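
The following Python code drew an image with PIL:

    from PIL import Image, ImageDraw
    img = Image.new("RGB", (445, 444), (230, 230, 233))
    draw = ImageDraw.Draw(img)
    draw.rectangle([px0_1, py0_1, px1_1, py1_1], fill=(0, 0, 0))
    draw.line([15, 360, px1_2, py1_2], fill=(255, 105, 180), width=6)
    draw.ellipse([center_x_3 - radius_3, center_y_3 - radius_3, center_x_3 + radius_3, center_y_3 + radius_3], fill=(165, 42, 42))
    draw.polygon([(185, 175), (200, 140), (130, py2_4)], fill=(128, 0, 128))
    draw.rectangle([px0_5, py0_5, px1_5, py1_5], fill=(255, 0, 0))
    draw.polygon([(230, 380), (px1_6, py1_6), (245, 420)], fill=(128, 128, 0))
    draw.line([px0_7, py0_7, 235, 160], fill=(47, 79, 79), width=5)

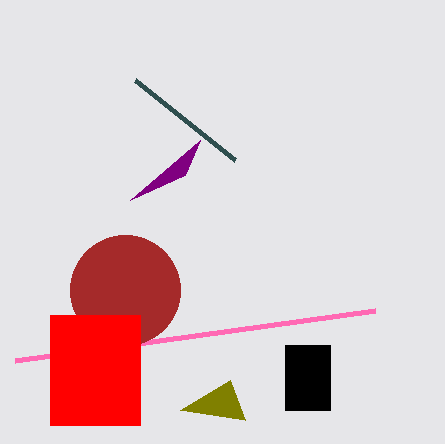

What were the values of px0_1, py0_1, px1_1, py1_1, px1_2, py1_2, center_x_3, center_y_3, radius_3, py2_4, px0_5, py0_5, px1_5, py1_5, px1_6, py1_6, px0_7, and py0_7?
px0_1 = 285; py0_1 = 345; px1_1 = 330; py1_1 = 410; px1_2 = 375; py1_2 = 310; center_x_3 = 125; center_y_3 = 290; radius_3 = 55; py2_4 = 200; px0_5 = 50; py0_5 = 315; px1_5 = 140; py1_5 = 425; px1_6 = 180; py1_6 = 410; px0_7 = 135; py0_7 = 80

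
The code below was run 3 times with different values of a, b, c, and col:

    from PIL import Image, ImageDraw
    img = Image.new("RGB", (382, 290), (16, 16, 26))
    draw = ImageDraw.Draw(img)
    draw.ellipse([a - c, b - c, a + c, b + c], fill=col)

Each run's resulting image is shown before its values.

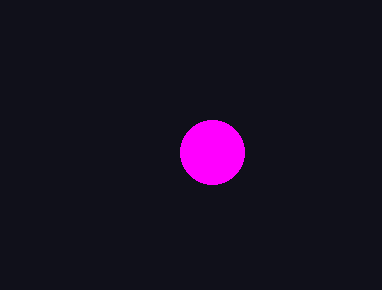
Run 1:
a = 212
b = 152
c = 32
col = 'magenta'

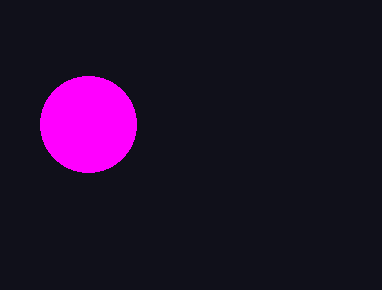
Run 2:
a = 88
b = 124
c = 48
col = 'magenta'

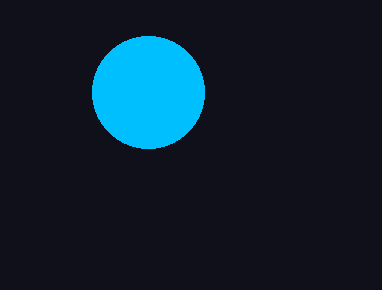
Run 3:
a = 148
b = 92
c = 56
col = 'deepskyblue'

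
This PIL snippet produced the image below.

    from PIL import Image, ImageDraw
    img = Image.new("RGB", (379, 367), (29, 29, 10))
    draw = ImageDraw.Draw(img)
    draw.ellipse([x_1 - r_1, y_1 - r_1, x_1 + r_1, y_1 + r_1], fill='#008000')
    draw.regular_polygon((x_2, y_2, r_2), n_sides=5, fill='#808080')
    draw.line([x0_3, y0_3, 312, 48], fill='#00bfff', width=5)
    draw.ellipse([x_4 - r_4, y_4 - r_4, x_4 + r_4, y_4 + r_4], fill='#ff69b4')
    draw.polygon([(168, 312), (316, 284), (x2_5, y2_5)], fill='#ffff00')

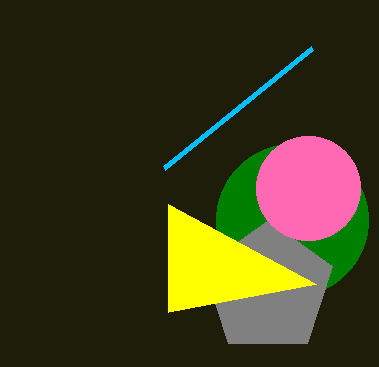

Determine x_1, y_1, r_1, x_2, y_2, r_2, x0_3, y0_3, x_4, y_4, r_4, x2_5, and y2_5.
x_1 = 292; y_1 = 220; r_1 = 76; x_2 = 268; y_2 = 288; r_2 = 68; x0_3 = 164; y0_3 = 168; x_4 = 308; y_4 = 188; r_4 = 52; x2_5 = 168; y2_5 = 204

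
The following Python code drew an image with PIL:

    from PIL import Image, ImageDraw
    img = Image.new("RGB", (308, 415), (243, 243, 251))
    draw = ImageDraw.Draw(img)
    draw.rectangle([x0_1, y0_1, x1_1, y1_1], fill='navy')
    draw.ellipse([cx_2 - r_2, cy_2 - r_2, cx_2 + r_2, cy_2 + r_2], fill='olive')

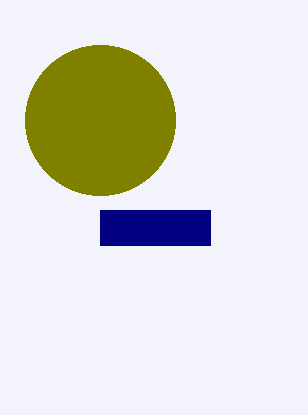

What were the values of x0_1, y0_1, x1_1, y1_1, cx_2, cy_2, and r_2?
x0_1 = 100
y0_1 = 210
x1_1 = 210
y1_1 = 245
cx_2 = 100
cy_2 = 120
r_2 = 75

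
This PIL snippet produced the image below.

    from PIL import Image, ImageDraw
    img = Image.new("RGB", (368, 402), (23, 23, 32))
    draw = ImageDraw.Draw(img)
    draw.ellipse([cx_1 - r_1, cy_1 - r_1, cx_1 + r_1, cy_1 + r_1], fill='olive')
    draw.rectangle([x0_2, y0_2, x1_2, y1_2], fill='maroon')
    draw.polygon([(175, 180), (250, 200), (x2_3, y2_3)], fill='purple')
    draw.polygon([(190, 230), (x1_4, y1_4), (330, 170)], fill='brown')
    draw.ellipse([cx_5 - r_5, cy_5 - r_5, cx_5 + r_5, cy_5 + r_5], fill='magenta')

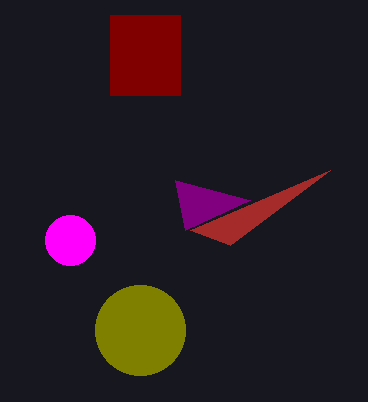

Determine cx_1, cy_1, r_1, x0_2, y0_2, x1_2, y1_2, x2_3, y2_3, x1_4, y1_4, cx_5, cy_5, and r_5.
cx_1 = 140
cy_1 = 330
r_1 = 45
x0_2 = 110
y0_2 = 15
x1_2 = 180
y1_2 = 95
x2_3 = 185
y2_3 = 230
x1_4 = 230
y1_4 = 245
cx_5 = 70
cy_5 = 240
r_5 = 25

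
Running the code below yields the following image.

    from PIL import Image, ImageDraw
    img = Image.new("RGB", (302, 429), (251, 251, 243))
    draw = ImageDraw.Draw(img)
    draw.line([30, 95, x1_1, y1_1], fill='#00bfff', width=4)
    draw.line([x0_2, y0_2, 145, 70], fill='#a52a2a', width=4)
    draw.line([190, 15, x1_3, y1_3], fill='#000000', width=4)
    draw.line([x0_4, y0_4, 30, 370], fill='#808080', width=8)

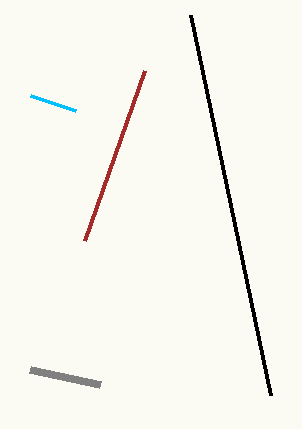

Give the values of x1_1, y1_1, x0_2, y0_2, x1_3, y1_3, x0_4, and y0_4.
x1_1 = 75
y1_1 = 110
x0_2 = 85
y0_2 = 240
x1_3 = 270
y1_3 = 395
x0_4 = 100
y0_4 = 385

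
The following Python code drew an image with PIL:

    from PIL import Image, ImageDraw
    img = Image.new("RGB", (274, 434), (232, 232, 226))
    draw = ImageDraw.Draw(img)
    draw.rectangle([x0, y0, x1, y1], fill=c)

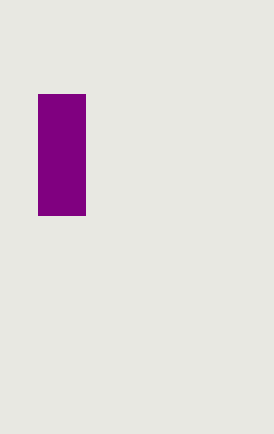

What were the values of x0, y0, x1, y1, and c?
x0 = 38
y0 = 94
x1 = 85
y1 = 215
c = 'purple'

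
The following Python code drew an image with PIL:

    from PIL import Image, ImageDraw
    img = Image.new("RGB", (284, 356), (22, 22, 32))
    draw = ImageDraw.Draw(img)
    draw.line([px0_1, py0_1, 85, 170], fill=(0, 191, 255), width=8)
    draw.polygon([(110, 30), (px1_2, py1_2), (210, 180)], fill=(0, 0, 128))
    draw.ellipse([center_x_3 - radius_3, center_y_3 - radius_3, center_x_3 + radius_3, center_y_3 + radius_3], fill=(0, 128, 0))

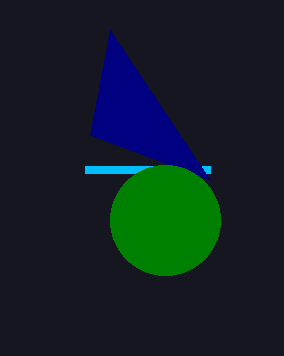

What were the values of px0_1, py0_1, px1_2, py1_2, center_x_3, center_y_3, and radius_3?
px0_1 = 210, py0_1 = 170, px1_2 = 90, py1_2 = 135, center_x_3 = 165, center_y_3 = 220, radius_3 = 55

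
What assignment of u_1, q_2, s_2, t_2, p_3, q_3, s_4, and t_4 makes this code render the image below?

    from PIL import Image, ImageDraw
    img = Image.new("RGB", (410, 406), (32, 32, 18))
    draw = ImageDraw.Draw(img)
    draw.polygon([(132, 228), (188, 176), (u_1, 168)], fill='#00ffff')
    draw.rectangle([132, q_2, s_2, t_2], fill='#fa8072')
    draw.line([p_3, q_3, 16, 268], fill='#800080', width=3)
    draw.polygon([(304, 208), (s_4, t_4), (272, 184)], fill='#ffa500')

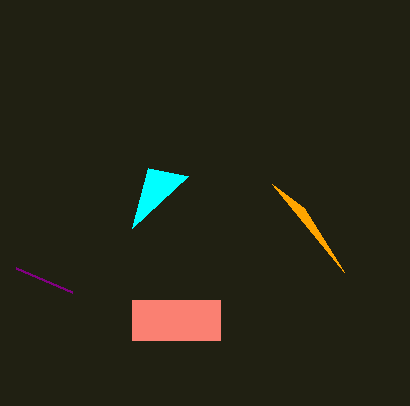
u_1 = 148; q_2 = 300; s_2 = 220; t_2 = 340; p_3 = 72; q_3 = 292; s_4 = 344; t_4 = 272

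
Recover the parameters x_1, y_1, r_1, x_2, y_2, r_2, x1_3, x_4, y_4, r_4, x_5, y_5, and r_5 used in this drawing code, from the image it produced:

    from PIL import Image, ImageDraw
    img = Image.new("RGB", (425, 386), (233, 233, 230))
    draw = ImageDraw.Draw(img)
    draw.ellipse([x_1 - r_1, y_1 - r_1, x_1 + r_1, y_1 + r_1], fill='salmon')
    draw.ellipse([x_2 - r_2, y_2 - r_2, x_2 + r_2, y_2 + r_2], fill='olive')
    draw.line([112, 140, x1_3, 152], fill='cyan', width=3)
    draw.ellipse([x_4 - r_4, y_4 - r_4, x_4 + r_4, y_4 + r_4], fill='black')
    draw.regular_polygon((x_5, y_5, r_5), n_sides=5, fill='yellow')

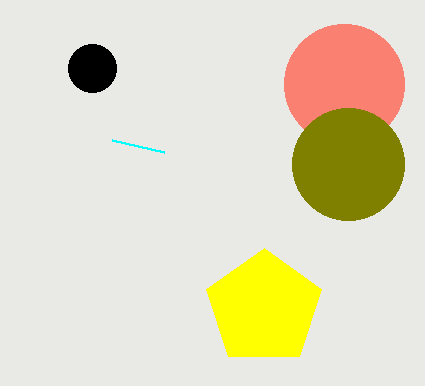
x_1 = 344, y_1 = 84, r_1 = 60, x_2 = 348, y_2 = 164, r_2 = 56, x1_3 = 164, x_4 = 92, y_4 = 68, r_4 = 24, x_5 = 264, y_5 = 308, r_5 = 60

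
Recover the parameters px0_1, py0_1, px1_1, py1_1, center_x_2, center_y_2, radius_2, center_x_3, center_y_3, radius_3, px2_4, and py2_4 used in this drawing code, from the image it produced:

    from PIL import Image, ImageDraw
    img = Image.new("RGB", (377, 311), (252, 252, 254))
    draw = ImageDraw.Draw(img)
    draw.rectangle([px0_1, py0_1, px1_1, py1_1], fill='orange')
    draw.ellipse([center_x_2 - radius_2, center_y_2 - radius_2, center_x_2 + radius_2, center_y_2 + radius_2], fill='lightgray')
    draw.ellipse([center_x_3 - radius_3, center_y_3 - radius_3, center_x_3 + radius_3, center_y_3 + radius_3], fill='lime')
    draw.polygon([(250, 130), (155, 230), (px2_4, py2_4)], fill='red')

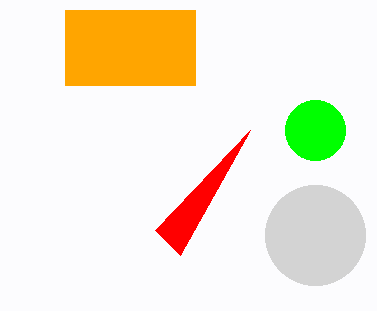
px0_1 = 65; py0_1 = 10; px1_1 = 195; py1_1 = 85; center_x_2 = 315; center_y_2 = 235; radius_2 = 50; center_x_3 = 315; center_y_3 = 130; radius_3 = 30; px2_4 = 180; py2_4 = 255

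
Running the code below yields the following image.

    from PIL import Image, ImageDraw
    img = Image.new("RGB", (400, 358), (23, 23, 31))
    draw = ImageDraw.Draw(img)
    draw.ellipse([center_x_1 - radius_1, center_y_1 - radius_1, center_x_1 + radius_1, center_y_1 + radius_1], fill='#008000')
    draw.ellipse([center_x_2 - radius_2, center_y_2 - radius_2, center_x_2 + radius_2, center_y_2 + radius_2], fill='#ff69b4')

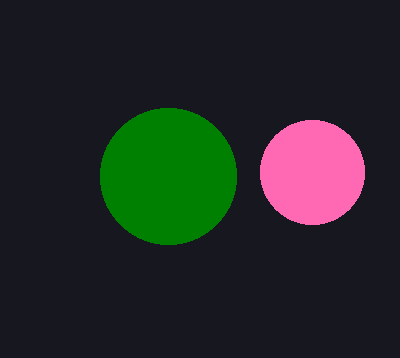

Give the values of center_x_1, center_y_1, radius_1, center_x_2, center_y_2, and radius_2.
center_x_1 = 168
center_y_1 = 176
radius_1 = 68
center_x_2 = 312
center_y_2 = 172
radius_2 = 52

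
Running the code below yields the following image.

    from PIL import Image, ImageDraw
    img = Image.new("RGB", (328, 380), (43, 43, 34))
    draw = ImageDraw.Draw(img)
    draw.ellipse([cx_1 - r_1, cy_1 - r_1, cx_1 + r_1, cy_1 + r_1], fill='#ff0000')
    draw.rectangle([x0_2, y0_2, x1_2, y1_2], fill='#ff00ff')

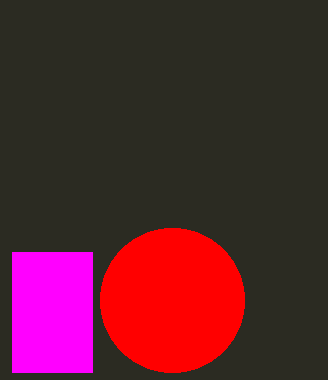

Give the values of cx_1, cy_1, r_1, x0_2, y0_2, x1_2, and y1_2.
cx_1 = 172
cy_1 = 300
r_1 = 72
x0_2 = 12
y0_2 = 252
x1_2 = 92
y1_2 = 372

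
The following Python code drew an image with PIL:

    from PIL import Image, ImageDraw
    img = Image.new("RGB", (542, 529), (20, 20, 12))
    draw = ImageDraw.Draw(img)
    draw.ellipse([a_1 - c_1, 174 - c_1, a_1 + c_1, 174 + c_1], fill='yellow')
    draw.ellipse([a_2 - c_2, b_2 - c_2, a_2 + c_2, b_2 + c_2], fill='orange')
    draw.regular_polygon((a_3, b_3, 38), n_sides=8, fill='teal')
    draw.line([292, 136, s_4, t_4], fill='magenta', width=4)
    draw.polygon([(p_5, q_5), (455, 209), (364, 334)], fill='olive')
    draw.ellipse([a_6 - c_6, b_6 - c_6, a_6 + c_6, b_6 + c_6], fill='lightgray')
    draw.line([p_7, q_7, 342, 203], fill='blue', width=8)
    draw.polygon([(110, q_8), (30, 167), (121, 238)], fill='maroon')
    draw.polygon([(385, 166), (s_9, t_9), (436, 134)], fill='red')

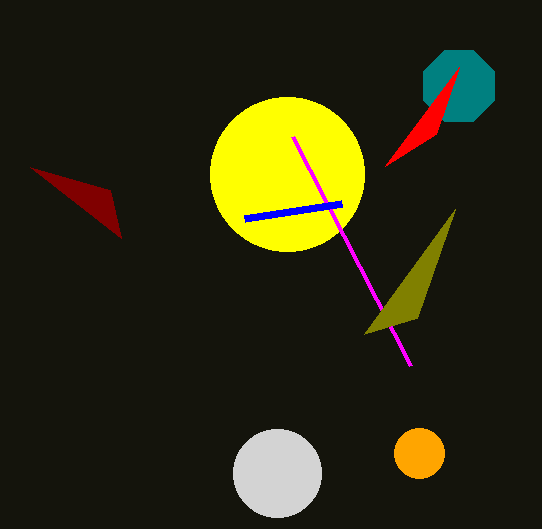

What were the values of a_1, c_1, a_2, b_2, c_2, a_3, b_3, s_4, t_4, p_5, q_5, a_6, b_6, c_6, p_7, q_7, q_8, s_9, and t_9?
a_1 = 287, c_1 = 77, a_2 = 419, b_2 = 453, c_2 = 25, a_3 = 459, b_3 = 86, s_4 = 410, t_4 = 365, p_5 = 417, q_5 = 318, a_6 = 277, b_6 = 473, c_6 = 44, p_7 = 245, q_7 = 218, q_8 = 190, s_9 = 459, t_9 = 67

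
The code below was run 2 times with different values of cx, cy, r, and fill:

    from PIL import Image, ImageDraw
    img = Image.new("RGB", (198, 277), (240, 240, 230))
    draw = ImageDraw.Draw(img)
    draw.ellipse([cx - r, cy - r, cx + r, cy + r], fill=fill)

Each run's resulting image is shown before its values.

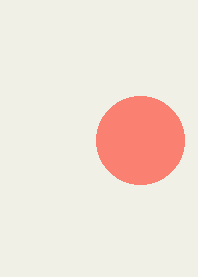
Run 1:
cx = 140, cy = 140, r = 44, fill = 'salmon'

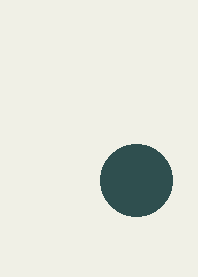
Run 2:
cx = 136; cy = 180; r = 36; fill = 'darkslategray'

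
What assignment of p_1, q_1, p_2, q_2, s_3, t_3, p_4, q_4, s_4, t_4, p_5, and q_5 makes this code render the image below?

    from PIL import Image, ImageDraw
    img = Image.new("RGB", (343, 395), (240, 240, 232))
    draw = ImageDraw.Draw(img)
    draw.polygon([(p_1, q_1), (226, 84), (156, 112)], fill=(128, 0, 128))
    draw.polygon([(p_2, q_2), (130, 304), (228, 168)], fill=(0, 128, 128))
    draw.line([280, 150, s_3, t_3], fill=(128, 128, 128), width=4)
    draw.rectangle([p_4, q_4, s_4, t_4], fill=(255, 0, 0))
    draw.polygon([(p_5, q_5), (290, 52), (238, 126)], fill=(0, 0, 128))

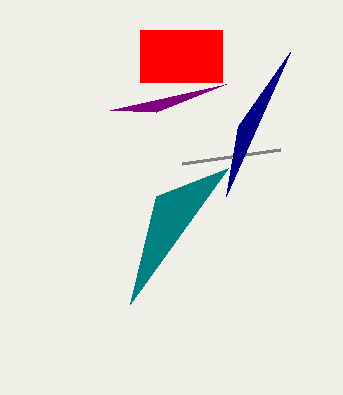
p_1 = 110; q_1 = 110; p_2 = 156; q_2 = 196; s_3 = 182; t_3 = 164; p_4 = 140; q_4 = 30; s_4 = 222; t_4 = 82; p_5 = 226; q_5 = 196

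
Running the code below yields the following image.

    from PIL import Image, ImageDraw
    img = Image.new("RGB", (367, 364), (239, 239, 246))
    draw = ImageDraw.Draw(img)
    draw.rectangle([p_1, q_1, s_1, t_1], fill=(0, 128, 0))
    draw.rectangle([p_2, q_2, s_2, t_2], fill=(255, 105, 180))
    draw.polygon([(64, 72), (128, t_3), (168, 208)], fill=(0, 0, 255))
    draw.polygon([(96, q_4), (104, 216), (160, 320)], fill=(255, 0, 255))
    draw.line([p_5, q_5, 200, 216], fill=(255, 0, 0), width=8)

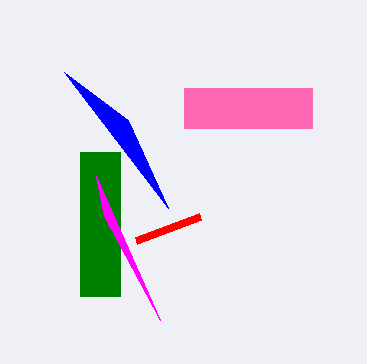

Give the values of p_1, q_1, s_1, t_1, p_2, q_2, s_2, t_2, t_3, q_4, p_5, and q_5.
p_1 = 80, q_1 = 152, s_1 = 120, t_1 = 296, p_2 = 184, q_2 = 88, s_2 = 312, t_2 = 128, t_3 = 120, q_4 = 176, p_5 = 136, q_5 = 240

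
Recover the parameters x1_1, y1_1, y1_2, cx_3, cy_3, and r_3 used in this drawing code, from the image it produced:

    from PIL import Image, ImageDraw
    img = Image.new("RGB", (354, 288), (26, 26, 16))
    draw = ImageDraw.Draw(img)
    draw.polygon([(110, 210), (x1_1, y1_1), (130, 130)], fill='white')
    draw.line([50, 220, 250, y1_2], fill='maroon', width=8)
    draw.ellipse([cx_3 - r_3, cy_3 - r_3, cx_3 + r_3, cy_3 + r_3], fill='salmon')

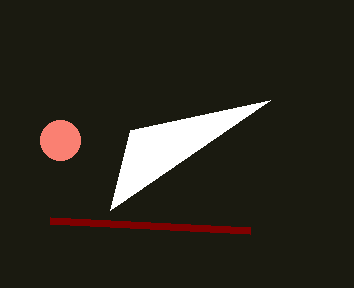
x1_1 = 270
y1_1 = 100
y1_2 = 230
cx_3 = 60
cy_3 = 140
r_3 = 20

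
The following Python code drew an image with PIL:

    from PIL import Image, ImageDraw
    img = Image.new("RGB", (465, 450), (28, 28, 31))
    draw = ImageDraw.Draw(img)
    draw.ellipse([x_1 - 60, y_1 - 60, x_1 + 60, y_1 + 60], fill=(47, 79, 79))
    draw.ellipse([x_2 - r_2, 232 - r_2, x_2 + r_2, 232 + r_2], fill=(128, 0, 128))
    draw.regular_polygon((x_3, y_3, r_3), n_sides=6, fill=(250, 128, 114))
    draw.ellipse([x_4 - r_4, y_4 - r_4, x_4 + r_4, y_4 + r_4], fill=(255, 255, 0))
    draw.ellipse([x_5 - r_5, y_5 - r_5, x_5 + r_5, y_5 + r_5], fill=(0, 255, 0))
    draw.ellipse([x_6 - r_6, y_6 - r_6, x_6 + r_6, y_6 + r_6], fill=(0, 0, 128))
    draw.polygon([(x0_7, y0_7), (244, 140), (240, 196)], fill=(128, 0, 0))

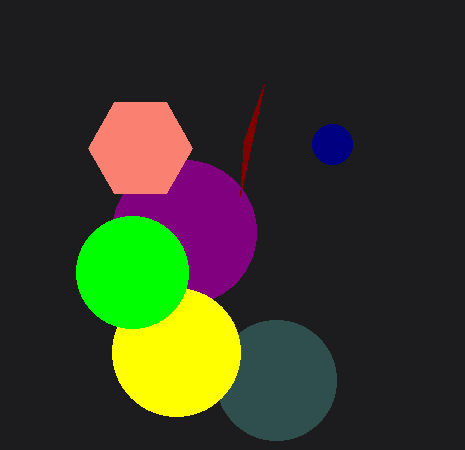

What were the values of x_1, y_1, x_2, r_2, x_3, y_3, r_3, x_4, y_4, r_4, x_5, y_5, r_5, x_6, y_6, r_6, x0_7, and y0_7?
x_1 = 276
y_1 = 380
x_2 = 184
r_2 = 72
x_3 = 140
y_3 = 148
r_3 = 52
x_4 = 176
y_4 = 352
r_4 = 64
x_5 = 132
y_5 = 272
r_5 = 56
x_6 = 332
y_6 = 144
r_6 = 20
x0_7 = 264
y0_7 = 84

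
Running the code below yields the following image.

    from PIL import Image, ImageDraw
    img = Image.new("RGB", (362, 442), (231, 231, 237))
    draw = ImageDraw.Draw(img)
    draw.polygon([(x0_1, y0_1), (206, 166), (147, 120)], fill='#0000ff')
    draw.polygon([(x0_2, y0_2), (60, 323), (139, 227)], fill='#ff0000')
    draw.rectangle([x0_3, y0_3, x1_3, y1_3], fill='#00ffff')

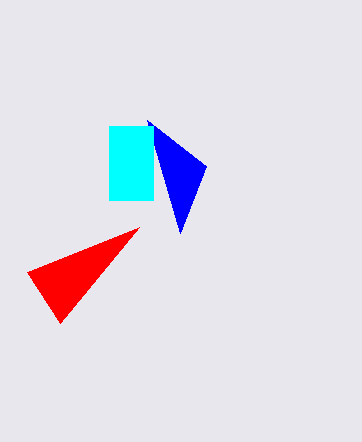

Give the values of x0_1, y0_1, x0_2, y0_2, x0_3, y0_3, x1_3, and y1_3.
x0_1 = 180; y0_1 = 233; x0_2 = 27; y0_2 = 272; x0_3 = 109; y0_3 = 126; x1_3 = 153; y1_3 = 200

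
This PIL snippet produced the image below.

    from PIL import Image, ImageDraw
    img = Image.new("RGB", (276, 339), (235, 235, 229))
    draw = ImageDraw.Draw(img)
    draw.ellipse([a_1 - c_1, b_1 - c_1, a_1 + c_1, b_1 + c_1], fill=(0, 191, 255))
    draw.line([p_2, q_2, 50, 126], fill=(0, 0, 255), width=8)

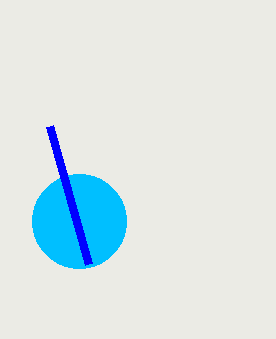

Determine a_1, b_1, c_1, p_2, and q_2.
a_1 = 79, b_1 = 221, c_1 = 47, p_2 = 89, q_2 = 264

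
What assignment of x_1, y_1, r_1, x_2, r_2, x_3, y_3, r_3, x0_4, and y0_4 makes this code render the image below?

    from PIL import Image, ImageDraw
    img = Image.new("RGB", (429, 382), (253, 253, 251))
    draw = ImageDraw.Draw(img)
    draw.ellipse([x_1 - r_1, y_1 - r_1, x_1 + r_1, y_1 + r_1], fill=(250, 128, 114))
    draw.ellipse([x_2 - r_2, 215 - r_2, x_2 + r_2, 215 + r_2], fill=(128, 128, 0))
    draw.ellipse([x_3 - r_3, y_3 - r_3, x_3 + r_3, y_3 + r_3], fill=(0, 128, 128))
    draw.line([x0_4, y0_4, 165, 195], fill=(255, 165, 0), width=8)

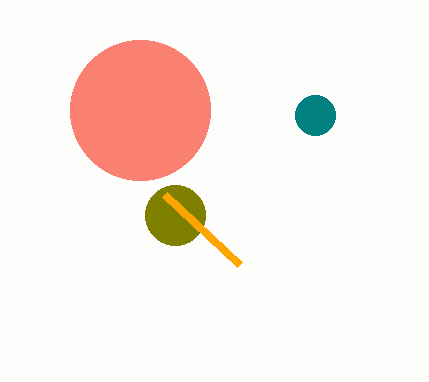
x_1 = 140
y_1 = 110
r_1 = 70
x_2 = 175
r_2 = 30
x_3 = 315
y_3 = 115
r_3 = 20
x0_4 = 240
y0_4 = 265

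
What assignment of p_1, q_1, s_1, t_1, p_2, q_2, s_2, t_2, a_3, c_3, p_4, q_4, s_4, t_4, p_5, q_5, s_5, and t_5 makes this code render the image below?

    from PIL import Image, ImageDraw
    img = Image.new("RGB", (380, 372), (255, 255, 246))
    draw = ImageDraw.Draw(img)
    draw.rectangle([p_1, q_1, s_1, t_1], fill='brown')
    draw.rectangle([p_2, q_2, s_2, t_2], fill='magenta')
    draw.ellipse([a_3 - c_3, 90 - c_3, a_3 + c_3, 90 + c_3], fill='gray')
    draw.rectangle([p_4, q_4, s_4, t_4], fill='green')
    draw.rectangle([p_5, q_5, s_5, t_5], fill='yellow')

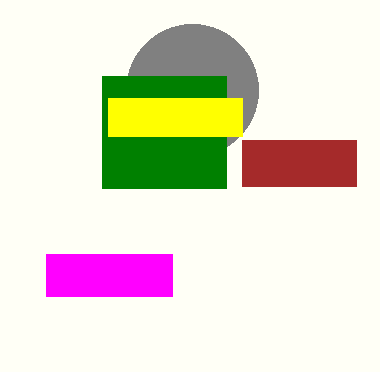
p_1 = 242; q_1 = 140; s_1 = 356; t_1 = 186; p_2 = 46; q_2 = 254; s_2 = 172; t_2 = 296; a_3 = 192; c_3 = 66; p_4 = 102; q_4 = 76; s_4 = 226; t_4 = 188; p_5 = 108; q_5 = 98; s_5 = 242; t_5 = 136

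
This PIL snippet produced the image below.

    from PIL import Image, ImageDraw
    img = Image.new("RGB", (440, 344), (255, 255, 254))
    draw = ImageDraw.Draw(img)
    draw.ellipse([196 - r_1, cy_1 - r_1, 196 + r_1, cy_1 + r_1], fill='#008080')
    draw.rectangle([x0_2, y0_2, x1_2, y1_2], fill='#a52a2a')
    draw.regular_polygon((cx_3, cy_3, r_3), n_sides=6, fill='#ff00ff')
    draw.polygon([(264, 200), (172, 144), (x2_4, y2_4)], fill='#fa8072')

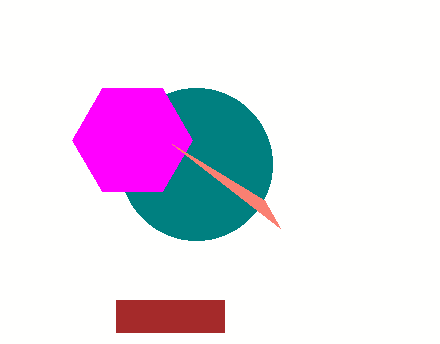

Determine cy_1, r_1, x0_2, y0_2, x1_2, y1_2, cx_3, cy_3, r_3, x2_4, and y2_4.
cy_1 = 164
r_1 = 76
x0_2 = 116
y0_2 = 300
x1_2 = 224
y1_2 = 332
cx_3 = 132
cy_3 = 140
r_3 = 60
x2_4 = 280
y2_4 = 228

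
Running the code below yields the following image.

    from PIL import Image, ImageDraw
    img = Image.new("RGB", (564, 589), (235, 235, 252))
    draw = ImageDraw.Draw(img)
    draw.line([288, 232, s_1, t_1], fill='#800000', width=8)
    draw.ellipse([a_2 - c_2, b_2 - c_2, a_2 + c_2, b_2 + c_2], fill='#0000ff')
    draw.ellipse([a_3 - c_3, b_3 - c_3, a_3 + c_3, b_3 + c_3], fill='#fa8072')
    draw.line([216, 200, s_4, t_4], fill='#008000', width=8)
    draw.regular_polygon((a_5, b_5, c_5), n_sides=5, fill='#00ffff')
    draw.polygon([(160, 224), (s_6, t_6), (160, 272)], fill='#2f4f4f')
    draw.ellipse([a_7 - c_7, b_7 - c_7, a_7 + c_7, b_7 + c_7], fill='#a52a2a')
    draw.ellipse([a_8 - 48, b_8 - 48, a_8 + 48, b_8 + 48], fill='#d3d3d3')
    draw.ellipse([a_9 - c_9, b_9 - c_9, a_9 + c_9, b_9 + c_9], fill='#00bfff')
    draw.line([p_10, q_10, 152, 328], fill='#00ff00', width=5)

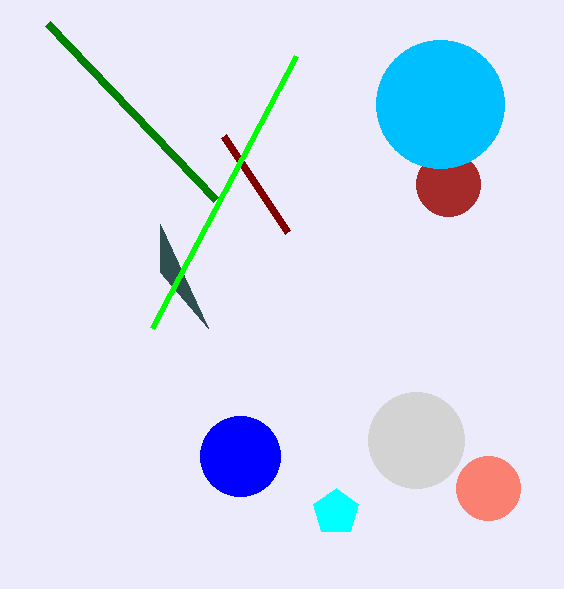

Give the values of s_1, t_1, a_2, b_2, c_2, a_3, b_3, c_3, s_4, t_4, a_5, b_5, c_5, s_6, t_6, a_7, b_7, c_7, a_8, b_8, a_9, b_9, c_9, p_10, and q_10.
s_1 = 224
t_1 = 136
a_2 = 240
b_2 = 456
c_2 = 40
a_3 = 488
b_3 = 488
c_3 = 32
s_4 = 48
t_4 = 24
a_5 = 336
b_5 = 512
c_5 = 24
s_6 = 208
t_6 = 328
a_7 = 448
b_7 = 184
c_7 = 32
a_8 = 416
b_8 = 440
a_9 = 440
b_9 = 104
c_9 = 64
p_10 = 296
q_10 = 56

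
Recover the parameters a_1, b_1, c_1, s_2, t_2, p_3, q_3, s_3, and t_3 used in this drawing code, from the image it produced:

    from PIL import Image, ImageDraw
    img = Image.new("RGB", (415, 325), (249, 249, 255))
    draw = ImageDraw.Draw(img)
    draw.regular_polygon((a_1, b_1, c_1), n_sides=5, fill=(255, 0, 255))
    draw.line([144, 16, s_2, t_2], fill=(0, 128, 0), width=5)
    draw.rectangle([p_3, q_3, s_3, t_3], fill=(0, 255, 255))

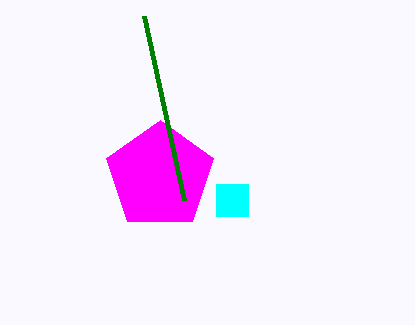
a_1 = 160, b_1 = 176, c_1 = 56, s_2 = 184, t_2 = 200, p_3 = 216, q_3 = 184, s_3 = 248, t_3 = 216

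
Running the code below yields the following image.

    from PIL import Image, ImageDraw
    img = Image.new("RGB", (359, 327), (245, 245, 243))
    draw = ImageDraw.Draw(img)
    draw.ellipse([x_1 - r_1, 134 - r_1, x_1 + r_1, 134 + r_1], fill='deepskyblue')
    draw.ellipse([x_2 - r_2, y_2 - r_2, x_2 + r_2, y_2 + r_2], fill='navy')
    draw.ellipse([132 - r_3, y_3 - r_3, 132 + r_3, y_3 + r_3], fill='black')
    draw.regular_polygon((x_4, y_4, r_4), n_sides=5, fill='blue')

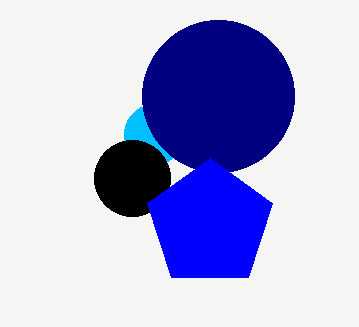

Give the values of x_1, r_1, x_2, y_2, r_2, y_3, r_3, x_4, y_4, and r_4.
x_1 = 154; r_1 = 30; x_2 = 218; y_2 = 96; r_2 = 76; y_3 = 178; r_3 = 38; x_4 = 210; y_4 = 224; r_4 = 66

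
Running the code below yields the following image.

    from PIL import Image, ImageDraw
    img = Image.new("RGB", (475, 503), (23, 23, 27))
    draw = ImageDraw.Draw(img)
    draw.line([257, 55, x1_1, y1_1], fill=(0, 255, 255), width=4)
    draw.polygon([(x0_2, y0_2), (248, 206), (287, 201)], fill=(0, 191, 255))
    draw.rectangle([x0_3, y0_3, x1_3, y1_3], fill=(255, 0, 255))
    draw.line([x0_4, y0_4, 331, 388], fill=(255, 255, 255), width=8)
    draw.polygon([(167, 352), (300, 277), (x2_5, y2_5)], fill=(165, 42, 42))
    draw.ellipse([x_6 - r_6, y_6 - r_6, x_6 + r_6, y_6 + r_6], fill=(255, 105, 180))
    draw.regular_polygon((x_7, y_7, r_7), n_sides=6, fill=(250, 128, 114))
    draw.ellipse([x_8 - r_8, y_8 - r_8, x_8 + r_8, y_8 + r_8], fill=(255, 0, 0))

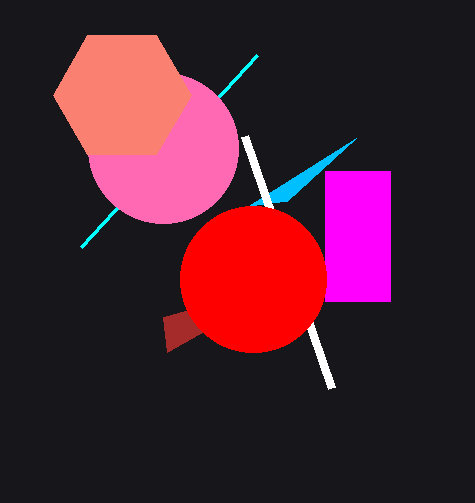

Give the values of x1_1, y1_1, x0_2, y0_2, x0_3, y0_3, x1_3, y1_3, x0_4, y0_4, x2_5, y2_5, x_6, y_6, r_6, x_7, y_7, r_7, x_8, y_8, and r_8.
x1_1 = 81, y1_1 = 247, x0_2 = 356, y0_2 = 138, x0_3 = 325, y0_3 = 171, x1_3 = 390, y1_3 = 301, x0_4 = 244, y0_4 = 136, x2_5 = 163, y2_5 = 317, x_6 = 163, y_6 = 148, r_6 = 75, x_7 = 122, y_7 = 95, r_7 = 69, x_8 = 253, y_8 = 279, r_8 = 73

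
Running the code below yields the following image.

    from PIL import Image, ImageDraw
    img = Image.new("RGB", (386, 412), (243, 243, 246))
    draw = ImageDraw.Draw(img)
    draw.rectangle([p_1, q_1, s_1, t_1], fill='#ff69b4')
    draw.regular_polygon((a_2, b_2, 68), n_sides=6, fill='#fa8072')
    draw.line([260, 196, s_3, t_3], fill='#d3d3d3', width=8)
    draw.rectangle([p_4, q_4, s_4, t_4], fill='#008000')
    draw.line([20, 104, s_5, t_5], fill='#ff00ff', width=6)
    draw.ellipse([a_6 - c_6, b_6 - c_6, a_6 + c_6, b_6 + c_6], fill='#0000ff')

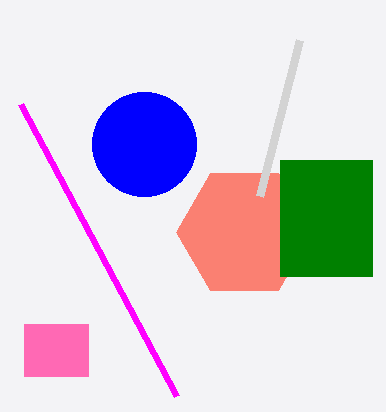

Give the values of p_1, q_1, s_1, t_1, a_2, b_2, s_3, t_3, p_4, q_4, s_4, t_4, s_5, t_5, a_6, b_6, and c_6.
p_1 = 24; q_1 = 324; s_1 = 88; t_1 = 376; a_2 = 244; b_2 = 232; s_3 = 300; t_3 = 40; p_4 = 280; q_4 = 160; s_4 = 372; t_4 = 276; s_5 = 176; t_5 = 396; a_6 = 144; b_6 = 144; c_6 = 52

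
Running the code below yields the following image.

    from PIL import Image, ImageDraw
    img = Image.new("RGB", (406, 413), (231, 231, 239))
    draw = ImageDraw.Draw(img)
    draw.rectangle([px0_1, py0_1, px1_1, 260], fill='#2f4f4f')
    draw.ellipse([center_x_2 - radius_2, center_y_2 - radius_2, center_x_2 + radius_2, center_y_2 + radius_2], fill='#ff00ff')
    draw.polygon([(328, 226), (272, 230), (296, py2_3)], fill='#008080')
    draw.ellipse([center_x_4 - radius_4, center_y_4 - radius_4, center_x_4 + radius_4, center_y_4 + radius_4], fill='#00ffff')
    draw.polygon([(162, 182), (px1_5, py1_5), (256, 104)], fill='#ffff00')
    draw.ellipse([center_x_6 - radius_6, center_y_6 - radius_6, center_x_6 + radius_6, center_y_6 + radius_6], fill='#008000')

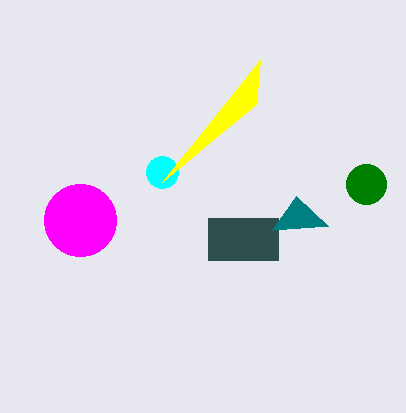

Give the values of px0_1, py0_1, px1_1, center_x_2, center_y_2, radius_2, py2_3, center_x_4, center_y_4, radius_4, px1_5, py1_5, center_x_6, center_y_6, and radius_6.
px0_1 = 208; py0_1 = 218; px1_1 = 278; center_x_2 = 80; center_y_2 = 220; radius_2 = 36; py2_3 = 196; center_x_4 = 162; center_y_4 = 172; radius_4 = 16; px1_5 = 260; py1_5 = 60; center_x_6 = 366; center_y_6 = 184; radius_6 = 20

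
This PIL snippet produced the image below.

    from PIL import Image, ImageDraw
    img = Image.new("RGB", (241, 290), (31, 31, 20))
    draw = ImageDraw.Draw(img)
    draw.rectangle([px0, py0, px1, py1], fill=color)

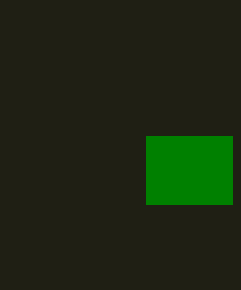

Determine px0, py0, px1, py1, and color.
px0 = 146
py0 = 136
px1 = 232
py1 = 204
color = 'green'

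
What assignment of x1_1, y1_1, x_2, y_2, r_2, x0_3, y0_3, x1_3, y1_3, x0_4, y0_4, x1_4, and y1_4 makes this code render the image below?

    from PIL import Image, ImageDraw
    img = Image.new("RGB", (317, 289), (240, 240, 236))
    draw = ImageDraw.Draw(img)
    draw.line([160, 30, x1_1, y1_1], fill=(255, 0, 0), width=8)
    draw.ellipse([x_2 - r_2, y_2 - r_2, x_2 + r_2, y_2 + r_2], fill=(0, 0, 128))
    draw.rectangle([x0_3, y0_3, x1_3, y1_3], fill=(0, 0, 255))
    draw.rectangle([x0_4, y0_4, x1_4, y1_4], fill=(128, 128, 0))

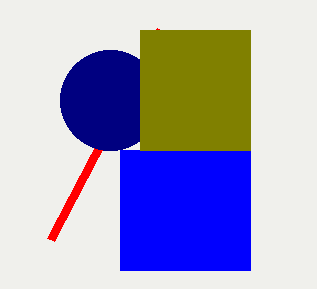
x1_1 = 50; y1_1 = 240; x_2 = 110; y_2 = 100; r_2 = 50; x0_3 = 120; y0_3 = 150; x1_3 = 250; y1_3 = 270; x0_4 = 140; y0_4 = 30; x1_4 = 250; y1_4 = 150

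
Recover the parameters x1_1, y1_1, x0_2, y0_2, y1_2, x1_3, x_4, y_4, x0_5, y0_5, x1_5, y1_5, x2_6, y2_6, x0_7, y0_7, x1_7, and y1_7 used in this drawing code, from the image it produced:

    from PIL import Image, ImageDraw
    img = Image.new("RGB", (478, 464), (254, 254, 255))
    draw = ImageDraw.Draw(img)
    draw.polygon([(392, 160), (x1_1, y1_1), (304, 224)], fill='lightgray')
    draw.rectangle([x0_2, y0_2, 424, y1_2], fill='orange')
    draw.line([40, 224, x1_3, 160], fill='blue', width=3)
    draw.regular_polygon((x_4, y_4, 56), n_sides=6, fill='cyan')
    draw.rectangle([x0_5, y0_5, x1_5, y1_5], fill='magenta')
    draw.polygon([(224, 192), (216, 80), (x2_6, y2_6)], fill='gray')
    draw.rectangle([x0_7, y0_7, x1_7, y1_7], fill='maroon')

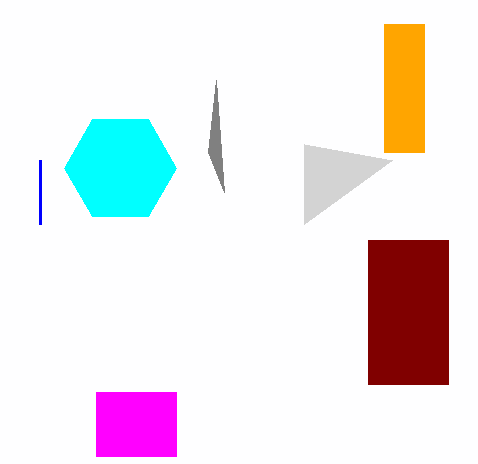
x1_1 = 304, y1_1 = 144, x0_2 = 384, y0_2 = 24, y1_2 = 152, x1_3 = 40, x_4 = 120, y_4 = 168, x0_5 = 96, y0_5 = 392, x1_5 = 176, y1_5 = 456, x2_6 = 208, y2_6 = 152, x0_7 = 368, y0_7 = 240, x1_7 = 448, y1_7 = 384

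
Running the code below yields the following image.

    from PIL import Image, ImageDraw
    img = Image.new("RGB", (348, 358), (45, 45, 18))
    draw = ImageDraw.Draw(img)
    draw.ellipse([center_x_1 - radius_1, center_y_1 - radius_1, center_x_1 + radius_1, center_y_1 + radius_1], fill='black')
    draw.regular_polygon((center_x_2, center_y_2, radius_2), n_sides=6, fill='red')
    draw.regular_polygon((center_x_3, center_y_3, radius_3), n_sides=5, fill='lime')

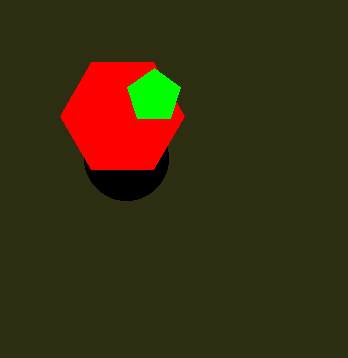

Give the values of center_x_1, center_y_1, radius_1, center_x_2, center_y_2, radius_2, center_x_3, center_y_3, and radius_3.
center_x_1 = 126, center_y_1 = 158, radius_1 = 42, center_x_2 = 122, center_y_2 = 116, radius_2 = 62, center_x_3 = 154, center_y_3 = 96, radius_3 = 28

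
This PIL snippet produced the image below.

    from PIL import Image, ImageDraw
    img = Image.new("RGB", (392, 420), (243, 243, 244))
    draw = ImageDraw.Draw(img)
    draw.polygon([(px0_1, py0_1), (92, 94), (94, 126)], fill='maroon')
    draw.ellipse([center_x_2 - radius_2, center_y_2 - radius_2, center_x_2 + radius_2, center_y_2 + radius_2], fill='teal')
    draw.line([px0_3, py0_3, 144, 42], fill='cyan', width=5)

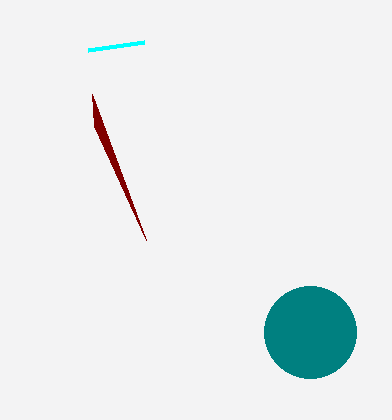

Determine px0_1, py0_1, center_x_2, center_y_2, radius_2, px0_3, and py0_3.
px0_1 = 146
py0_1 = 240
center_x_2 = 310
center_y_2 = 332
radius_2 = 46
px0_3 = 88
py0_3 = 50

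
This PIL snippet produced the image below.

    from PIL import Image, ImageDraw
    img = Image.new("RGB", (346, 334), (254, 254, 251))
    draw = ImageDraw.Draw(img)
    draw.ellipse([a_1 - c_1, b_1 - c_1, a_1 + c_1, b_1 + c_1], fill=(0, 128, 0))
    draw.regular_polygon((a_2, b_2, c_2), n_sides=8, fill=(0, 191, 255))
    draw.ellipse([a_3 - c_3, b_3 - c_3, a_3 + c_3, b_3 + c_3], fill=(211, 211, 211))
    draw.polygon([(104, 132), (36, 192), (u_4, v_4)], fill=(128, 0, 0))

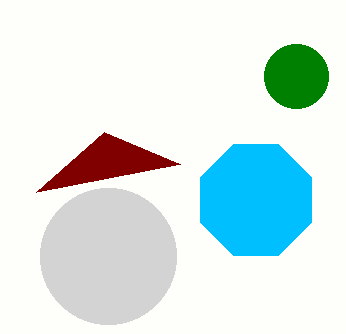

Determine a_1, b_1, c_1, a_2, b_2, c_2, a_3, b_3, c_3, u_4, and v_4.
a_1 = 296, b_1 = 76, c_1 = 32, a_2 = 256, b_2 = 200, c_2 = 60, a_3 = 108, b_3 = 256, c_3 = 68, u_4 = 180, v_4 = 164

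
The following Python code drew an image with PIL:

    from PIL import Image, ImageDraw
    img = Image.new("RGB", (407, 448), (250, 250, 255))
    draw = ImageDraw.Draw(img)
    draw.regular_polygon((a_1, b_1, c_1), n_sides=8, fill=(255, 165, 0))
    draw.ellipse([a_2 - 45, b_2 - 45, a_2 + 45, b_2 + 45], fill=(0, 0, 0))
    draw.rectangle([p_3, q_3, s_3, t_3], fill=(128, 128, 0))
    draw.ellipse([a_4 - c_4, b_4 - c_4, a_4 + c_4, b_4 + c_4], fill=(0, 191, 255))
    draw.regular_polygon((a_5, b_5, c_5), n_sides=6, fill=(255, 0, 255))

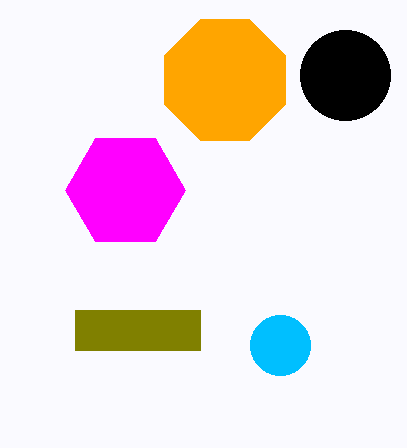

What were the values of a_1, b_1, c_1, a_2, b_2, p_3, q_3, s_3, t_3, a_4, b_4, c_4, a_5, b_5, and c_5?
a_1 = 225; b_1 = 80; c_1 = 65; a_2 = 345; b_2 = 75; p_3 = 75; q_3 = 310; s_3 = 200; t_3 = 350; a_4 = 280; b_4 = 345; c_4 = 30; a_5 = 125; b_5 = 190; c_5 = 60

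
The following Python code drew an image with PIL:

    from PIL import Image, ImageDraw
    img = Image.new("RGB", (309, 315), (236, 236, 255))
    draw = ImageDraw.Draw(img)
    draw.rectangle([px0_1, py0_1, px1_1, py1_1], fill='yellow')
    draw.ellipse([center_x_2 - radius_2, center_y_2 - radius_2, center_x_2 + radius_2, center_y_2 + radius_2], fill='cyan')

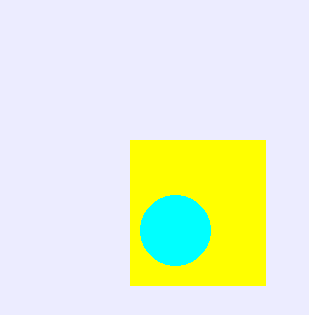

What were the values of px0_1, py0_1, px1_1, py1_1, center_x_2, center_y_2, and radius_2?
px0_1 = 130, py0_1 = 140, px1_1 = 265, py1_1 = 285, center_x_2 = 175, center_y_2 = 230, radius_2 = 35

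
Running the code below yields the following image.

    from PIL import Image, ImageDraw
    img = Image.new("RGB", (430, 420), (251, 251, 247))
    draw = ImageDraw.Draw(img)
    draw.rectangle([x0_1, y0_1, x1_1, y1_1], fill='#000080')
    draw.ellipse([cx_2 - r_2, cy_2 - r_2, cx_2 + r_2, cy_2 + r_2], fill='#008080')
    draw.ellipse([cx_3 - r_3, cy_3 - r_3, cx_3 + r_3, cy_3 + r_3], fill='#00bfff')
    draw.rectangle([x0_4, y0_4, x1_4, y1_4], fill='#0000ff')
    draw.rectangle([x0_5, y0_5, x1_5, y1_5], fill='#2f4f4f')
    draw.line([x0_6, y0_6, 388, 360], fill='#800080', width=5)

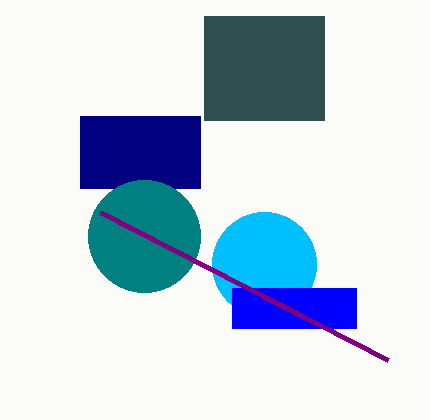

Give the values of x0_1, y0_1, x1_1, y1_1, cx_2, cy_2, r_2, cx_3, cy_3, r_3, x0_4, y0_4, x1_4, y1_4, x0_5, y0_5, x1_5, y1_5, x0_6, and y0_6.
x0_1 = 80
y0_1 = 116
x1_1 = 200
y1_1 = 188
cx_2 = 144
cy_2 = 236
r_2 = 56
cx_3 = 264
cy_3 = 264
r_3 = 52
x0_4 = 232
y0_4 = 288
x1_4 = 356
y1_4 = 328
x0_5 = 204
y0_5 = 16
x1_5 = 324
y1_5 = 120
x0_6 = 100
y0_6 = 212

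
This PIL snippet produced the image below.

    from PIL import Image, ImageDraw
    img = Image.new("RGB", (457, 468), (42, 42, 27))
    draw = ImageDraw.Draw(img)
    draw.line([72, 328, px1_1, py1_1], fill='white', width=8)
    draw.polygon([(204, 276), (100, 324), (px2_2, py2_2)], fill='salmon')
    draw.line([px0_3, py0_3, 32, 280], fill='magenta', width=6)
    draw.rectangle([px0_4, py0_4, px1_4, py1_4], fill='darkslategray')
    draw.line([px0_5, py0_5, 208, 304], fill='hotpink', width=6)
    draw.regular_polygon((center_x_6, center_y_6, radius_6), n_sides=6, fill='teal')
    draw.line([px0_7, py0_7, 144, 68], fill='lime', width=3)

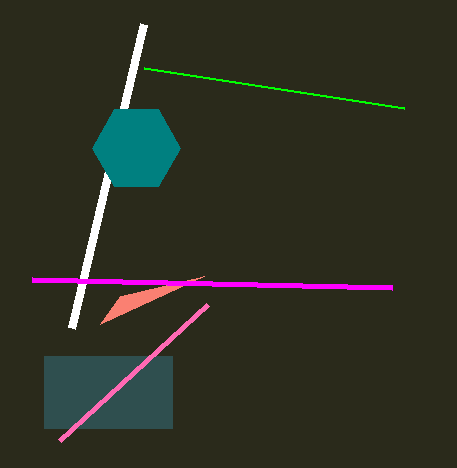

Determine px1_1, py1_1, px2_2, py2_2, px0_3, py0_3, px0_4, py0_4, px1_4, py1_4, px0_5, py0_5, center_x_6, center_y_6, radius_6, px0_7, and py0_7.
px1_1 = 144, py1_1 = 24, px2_2 = 120, py2_2 = 296, px0_3 = 392, py0_3 = 288, px0_4 = 44, py0_4 = 356, px1_4 = 172, py1_4 = 428, px0_5 = 60, py0_5 = 440, center_x_6 = 136, center_y_6 = 148, radius_6 = 44, px0_7 = 404, py0_7 = 108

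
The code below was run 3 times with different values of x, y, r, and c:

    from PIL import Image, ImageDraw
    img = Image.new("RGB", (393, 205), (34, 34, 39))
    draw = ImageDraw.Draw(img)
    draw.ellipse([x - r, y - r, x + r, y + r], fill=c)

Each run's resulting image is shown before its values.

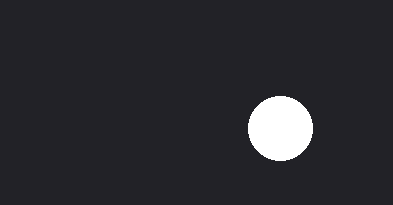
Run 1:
x = 280
y = 128
r = 32
c = 'white'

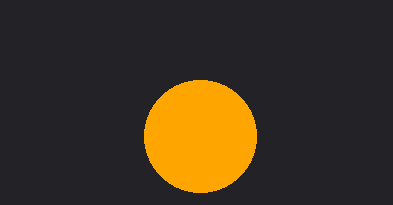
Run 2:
x = 200, y = 136, r = 56, c = 'orange'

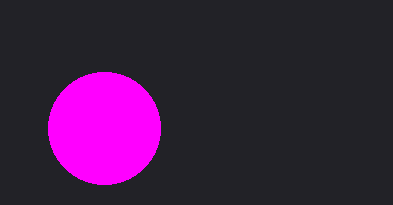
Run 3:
x = 104
y = 128
r = 56
c = 'magenta'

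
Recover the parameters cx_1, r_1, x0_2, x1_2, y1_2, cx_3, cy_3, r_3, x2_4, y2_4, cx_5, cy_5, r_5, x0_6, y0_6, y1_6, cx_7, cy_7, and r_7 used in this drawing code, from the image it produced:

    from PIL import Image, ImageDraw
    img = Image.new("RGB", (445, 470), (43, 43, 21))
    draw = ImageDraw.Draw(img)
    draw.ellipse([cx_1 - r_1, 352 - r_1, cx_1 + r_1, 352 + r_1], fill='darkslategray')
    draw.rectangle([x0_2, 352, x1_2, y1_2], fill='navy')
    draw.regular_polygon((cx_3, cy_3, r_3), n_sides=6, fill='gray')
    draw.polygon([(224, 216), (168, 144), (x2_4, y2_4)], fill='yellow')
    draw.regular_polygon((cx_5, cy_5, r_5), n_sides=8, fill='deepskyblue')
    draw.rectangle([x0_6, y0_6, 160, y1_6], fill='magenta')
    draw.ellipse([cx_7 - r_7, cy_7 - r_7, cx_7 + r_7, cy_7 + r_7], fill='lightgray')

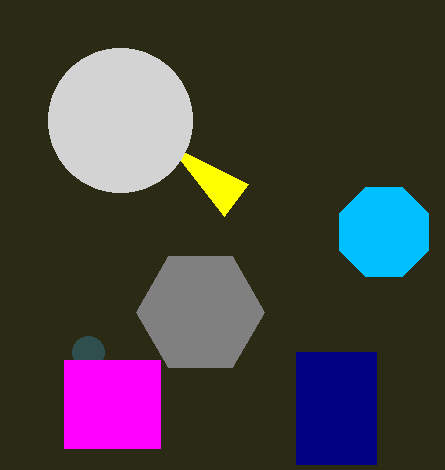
cx_1 = 88, r_1 = 16, x0_2 = 296, x1_2 = 376, y1_2 = 464, cx_3 = 200, cy_3 = 312, r_3 = 64, x2_4 = 248, y2_4 = 184, cx_5 = 384, cy_5 = 232, r_5 = 48, x0_6 = 64, y0_6 = 360, y1_6 = 448, cx_7 = 120, cy_7 = 120, r_7 = 72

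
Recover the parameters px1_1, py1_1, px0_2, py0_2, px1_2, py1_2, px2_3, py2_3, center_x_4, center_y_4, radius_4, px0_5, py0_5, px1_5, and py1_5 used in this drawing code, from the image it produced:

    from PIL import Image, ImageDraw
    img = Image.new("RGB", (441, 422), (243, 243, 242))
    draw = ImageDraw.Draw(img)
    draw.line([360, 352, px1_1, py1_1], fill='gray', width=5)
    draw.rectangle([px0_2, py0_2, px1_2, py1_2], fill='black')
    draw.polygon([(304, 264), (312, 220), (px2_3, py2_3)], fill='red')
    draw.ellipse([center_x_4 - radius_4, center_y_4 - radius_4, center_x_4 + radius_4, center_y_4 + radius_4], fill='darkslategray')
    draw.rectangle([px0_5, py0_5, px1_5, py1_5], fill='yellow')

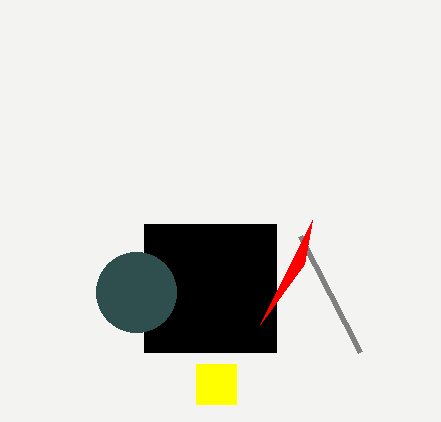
px1_1 = 300, py1_1 = 236, px0_2 = 144, py0_2 = 224, px1_2 = 276, py1_2 = 352, px2_3 = 260, py2_3 = 324, center_x_4 = 136, center_y_4 = 292, radius_4 = 40, px0_5 = 196, py0_5 = 364, px1_5 = 236, py1_5 = 404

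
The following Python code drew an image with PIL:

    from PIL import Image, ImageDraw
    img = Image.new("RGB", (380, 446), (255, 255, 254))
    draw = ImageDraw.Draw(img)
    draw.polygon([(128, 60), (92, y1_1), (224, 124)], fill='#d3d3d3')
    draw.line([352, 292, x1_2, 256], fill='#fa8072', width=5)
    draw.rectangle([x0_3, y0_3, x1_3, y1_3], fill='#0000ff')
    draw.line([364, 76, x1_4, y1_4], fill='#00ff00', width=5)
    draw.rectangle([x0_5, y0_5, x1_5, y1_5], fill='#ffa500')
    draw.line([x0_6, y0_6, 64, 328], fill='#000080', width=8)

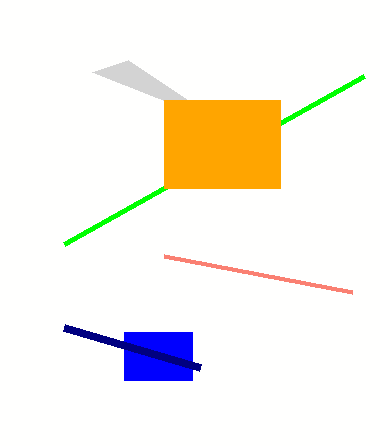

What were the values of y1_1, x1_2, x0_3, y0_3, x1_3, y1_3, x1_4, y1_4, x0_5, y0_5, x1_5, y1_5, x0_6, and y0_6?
y1_1 = 72, x1_2 = 164, x0_3 = 124, y0_3 = 332, x1_3 = 192, y1_3 = 380, x1_4 = 64, y1_4 = 244, x0_5 = 164, y0_5 = 100, x1_5 = 280, y1_5 = 188, x0_6 = 200, y0_6 = 368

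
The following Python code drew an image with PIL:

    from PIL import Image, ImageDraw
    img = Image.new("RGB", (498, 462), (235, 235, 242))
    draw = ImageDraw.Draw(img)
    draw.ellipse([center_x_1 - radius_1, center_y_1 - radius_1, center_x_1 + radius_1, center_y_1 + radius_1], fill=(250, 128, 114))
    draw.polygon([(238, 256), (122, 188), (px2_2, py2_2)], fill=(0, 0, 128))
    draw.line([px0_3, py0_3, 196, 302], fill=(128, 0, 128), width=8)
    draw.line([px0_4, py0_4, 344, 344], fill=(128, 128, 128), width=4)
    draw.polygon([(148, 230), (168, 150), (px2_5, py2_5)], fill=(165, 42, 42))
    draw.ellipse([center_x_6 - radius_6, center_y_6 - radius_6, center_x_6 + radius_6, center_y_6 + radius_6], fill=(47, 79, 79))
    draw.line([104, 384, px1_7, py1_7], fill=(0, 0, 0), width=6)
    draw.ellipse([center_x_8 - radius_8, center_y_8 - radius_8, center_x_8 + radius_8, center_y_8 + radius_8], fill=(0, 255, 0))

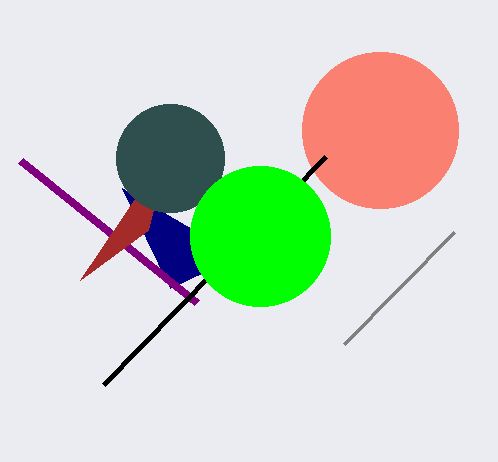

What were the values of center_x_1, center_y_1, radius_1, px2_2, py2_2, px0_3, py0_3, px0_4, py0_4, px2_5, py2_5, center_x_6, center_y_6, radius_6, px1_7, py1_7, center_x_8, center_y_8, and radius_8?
center_x_1 = 380
center_y_1 = 130
radius_1 = 78
px2_2 = 170
py2_2 = 288
px0_3 = 20
py0_3 = 160
px0_4 = 454
py0_4 = 232
px2_5 = 80
py2_5 = 280
center_x_6 = 170
center_y_6 = 158
radius_6 = 54
px1_7 = 326
py1_7 = 156
center_x_8 = 260
center_y_8 = 236
radius_8 = 70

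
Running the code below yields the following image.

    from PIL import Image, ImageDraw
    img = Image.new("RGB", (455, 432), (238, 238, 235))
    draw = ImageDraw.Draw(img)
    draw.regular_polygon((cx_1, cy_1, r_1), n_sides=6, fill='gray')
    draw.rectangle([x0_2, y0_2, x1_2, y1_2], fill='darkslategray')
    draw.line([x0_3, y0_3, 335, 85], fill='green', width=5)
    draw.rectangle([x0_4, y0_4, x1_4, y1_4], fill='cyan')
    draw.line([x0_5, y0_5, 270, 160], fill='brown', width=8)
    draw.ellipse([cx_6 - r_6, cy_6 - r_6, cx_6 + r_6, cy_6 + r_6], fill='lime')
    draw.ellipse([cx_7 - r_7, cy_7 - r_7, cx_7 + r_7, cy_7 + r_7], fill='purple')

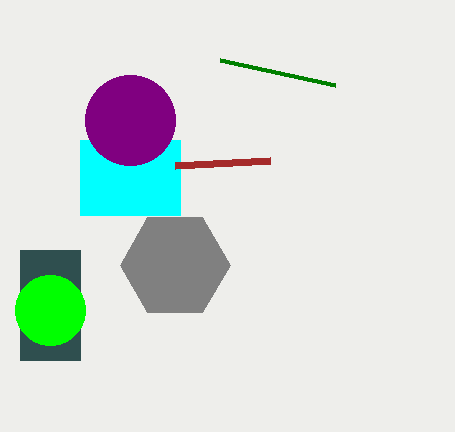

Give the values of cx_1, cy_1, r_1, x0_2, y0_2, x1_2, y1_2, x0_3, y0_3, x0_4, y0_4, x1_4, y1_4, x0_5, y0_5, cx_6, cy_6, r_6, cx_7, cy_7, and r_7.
cx_1 = 175
cy_1 = 265
r_1 = 55
x0_2 = 20
y0_2 = 250
x1_2 = 80
y1_2 = 360
x0_3 = 220
y0_3 = 60
x0_4 = 80
y0_4 = 140
x1_4 = 180
y1_4 = 215
x0_5 = 175
y0_5 = 165
cx_6 = 50
cy_6 = 310
r_6 = 35
cx_7 = 130
cy_7 = 120
r_7 = 45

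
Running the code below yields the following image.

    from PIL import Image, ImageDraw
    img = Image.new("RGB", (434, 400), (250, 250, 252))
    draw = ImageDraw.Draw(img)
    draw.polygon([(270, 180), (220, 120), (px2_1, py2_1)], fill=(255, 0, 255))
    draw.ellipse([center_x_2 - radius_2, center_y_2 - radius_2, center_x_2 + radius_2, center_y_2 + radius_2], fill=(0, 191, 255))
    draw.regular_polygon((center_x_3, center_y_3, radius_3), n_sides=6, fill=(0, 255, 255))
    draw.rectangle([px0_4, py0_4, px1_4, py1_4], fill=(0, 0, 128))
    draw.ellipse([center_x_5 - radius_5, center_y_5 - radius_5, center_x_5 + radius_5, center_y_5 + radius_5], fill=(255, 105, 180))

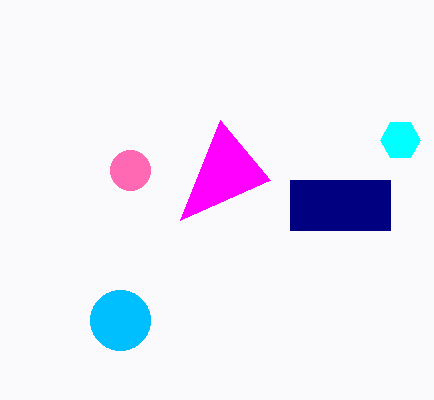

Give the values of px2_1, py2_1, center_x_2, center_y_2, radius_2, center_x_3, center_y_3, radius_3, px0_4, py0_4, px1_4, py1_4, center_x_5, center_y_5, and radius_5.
px2_1 = 180
py2_1 = 220
center_x_2 = 120
center_y_2 = 320
radius_2 = 30
center_x_3 = 400
center_y_3 = 140
radius_3 = 20
px0_4 = 290
py0_4 = 180
px1_4 = 390
py1_4 = 230
center_x_5 = 130
center_y_5 = 170
radius_5 = 20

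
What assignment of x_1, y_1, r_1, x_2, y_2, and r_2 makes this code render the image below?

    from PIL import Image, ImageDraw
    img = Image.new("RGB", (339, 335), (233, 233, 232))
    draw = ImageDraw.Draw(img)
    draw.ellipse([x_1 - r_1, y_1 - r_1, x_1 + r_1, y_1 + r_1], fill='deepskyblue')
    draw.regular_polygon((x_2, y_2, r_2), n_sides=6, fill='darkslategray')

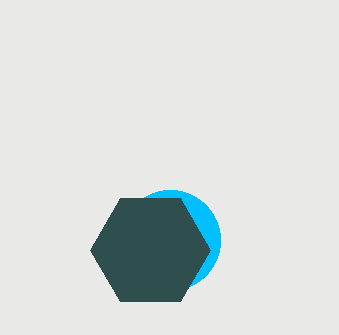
x_1 = 170
y_1 = 240
r_1 = 50
x_2 = 150
y_2 = 250
r_2 = 60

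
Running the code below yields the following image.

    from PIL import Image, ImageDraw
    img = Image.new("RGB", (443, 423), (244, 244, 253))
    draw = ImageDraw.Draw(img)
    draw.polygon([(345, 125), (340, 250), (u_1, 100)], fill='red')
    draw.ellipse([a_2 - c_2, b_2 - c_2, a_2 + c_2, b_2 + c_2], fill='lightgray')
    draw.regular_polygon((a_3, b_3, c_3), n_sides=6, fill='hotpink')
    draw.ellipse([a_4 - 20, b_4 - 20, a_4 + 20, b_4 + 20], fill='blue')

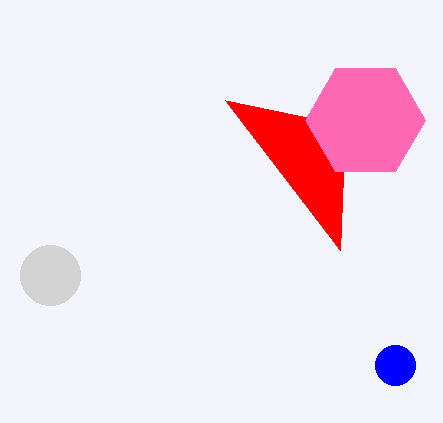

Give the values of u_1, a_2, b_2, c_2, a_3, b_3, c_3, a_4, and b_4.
u_1 = 225; a_2 = 50; b_2 = 275; c_2 = 30; a_3 = 365; b_3 = 120; c_3 = 60; a_4 = 395; b_4 = 365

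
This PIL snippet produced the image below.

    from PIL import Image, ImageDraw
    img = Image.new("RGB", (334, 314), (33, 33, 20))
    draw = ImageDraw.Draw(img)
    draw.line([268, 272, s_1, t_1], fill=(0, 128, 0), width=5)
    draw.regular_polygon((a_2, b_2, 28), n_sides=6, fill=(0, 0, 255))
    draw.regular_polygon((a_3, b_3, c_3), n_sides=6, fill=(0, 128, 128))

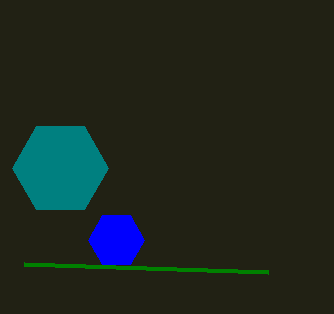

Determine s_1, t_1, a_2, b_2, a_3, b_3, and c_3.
s_1 = 24, t_1 = 264, a_2 = 116, b_2 = 240, a_3 = 60, b_3 = 168, c_3 = 48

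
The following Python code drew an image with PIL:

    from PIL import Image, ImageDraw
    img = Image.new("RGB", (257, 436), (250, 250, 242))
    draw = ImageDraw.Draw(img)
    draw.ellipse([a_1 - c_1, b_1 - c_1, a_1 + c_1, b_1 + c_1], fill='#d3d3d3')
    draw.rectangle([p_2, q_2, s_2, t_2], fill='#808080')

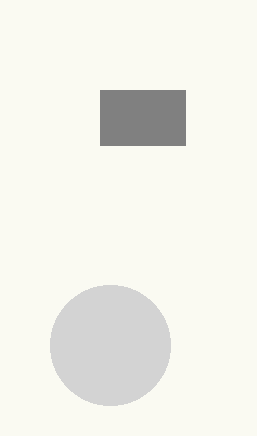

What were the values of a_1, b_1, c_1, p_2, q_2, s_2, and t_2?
a_1 = 110, b_1 = 345, c_1 = 60, p_2 = 100, q_2 = 90, s_2 = 185, t_2 = 145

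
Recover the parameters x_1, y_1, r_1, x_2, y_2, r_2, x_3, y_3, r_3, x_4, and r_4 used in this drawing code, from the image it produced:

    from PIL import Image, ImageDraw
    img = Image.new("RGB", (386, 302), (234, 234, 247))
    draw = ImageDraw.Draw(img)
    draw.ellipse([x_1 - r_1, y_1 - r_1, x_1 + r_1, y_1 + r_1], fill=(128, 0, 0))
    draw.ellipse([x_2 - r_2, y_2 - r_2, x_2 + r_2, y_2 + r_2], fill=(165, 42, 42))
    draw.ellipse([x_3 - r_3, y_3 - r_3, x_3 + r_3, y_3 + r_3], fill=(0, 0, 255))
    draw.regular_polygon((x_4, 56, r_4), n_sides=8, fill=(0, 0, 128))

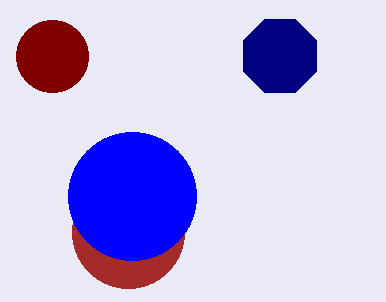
x_1 = 52; y_1 = 56; r_1 = 36; x_2 = 128; y_2 = 232; r_2 = 56; x_3 = 132; y_3 = 196; r_3 = 64; x_4 = 280; r_4 = 40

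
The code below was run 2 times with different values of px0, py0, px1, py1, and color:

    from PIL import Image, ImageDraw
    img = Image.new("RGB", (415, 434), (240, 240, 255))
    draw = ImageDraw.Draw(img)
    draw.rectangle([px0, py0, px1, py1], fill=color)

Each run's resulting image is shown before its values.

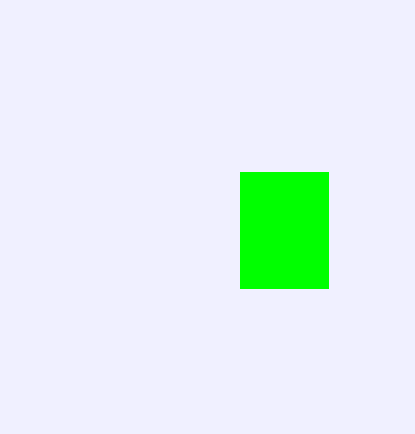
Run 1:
px0 = 240
py0 = 172
px1 = 328
py1 = 288
color = 'lime'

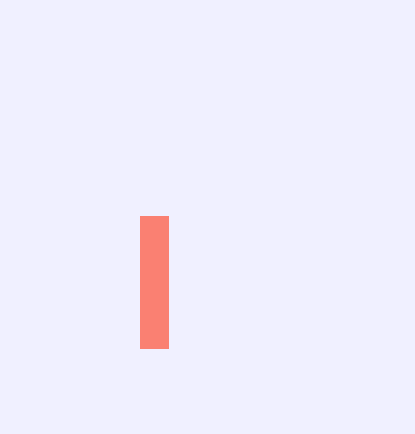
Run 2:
px0 = 140; py0 = 216; px1 = 168; py1 = 348; color = 'salmon'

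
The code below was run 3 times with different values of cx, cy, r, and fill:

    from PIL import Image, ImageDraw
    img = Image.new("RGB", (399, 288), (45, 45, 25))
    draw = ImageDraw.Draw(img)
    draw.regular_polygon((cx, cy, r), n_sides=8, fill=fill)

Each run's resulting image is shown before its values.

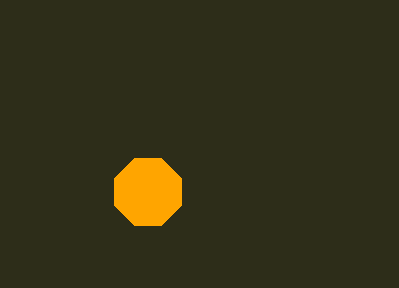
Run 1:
cx = 148
cy = 192
r = 36
fill = 'orange'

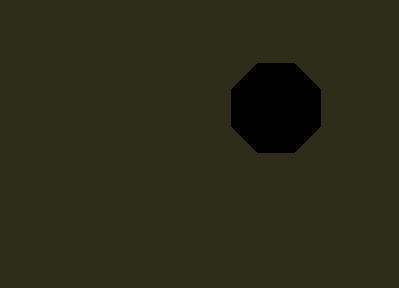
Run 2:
cx = 276, cy = 108, r = 48, fill = 'black'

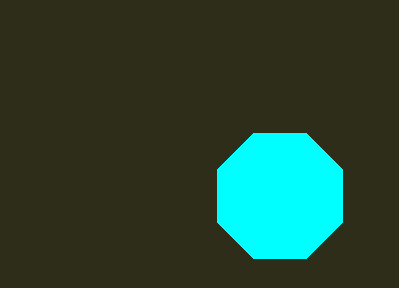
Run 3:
cx = 280, cy = 196, r = 68, fill = 'cyan'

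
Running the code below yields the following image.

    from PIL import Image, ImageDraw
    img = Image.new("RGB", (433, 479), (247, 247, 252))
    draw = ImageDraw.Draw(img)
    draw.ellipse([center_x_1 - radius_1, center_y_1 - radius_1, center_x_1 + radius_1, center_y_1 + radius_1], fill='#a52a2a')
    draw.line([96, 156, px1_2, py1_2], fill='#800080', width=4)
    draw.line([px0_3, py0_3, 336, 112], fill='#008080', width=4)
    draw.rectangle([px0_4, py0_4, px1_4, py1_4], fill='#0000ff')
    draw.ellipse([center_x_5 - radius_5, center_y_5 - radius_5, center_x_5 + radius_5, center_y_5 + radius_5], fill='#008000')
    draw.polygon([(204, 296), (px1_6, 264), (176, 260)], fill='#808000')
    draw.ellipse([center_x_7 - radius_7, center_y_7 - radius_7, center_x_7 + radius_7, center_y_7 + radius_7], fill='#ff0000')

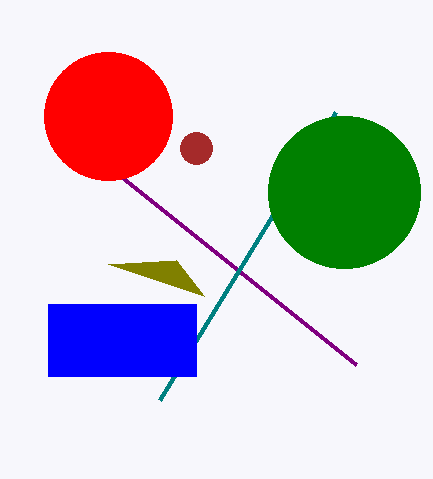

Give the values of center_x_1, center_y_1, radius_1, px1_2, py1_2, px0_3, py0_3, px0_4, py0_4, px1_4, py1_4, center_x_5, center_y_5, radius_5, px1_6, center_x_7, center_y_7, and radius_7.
center_x_1 = 196
center_y_1 = 148
radius_1 = 16
px1_2 = 356
py1_2 = 364
px0_3 = 160
py0_3 = 400
px0_4 = 48
py0_4 = 304
px1_4 = 196
py1_4 = 376
center_x_5 = 344
center_y_5 = 192
radius_5 = 76
px1_6 = 108
center_x_7 = 108
center_y_7 = 116
radius_7 = 64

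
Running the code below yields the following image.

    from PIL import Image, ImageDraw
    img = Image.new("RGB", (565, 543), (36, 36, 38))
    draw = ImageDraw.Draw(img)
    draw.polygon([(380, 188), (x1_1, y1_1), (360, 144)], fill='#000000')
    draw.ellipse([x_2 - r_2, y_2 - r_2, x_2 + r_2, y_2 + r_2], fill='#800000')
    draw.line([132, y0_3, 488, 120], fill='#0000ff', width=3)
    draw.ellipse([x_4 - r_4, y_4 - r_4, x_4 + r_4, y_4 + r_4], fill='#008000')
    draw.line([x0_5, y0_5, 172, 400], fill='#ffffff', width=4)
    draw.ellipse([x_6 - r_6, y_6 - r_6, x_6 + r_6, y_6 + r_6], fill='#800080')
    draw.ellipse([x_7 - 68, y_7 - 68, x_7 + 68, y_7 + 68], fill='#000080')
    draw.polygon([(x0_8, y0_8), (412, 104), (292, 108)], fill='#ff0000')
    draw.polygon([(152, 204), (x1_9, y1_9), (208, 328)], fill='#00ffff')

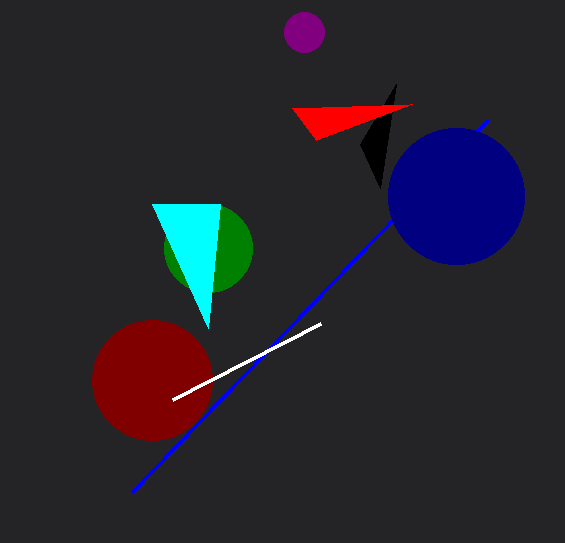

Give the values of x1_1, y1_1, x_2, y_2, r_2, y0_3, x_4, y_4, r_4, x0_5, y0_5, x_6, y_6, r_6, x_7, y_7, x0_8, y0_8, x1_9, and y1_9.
x1_1 = 396; y1_1 = 84; x_2 = 152; y_2 = 380; r_2 = 60; y0_3 = 492; x_4 = 208; y_4 = 248; r_4 = 44; x0_5 = 320; y0_5 = 324; x_6 = 304; y_6 = 32; r_6 = 20; x_7 = 456; y_7 = 196; x0_8 = 316; y0_8 = 140; x1_9 = 220; y1_9 = 204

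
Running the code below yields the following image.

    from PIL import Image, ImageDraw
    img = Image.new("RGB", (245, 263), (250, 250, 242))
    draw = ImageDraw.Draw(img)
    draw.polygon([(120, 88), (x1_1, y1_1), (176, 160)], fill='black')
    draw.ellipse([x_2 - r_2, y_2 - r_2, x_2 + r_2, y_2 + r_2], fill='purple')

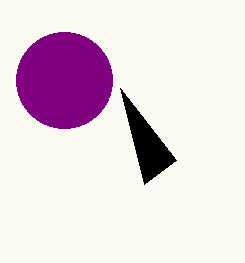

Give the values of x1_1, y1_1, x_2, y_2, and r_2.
x1_1 = 144, y1_1 = 184, x_2 = 64, y_2 = 80, r_2 = 48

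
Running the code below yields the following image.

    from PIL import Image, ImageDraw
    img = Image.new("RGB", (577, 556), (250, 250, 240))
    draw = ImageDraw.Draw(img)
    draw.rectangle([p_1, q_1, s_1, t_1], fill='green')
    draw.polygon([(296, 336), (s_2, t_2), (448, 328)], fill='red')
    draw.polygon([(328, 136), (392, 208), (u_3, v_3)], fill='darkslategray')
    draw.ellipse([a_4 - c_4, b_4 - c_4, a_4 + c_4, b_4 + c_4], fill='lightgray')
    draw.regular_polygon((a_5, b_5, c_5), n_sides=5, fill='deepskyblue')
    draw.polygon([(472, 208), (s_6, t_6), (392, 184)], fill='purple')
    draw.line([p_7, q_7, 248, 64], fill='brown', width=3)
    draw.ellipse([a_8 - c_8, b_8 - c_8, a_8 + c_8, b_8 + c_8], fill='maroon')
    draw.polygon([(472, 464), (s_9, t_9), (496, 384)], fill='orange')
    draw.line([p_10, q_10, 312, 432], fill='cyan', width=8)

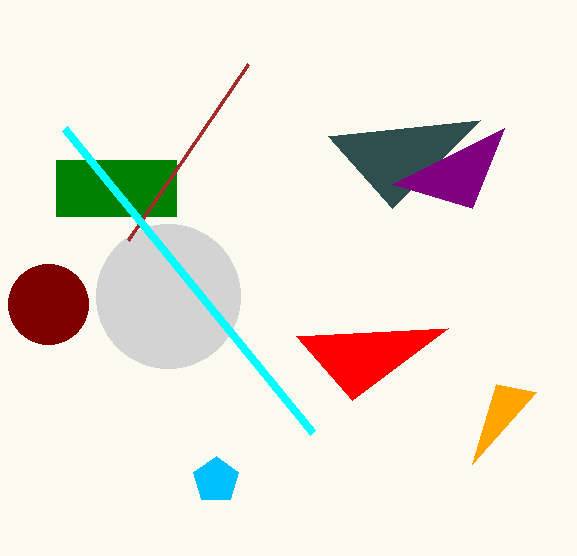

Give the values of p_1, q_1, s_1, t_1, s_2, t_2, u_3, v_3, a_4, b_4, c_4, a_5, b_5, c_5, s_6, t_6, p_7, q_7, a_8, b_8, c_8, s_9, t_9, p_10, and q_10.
p_1 = 56
q_1 = 160
s_1 = 176
t_1 = 216
s_2 = 352
t_2 = 400
u_3 = 480
v_3 = 120
a_4 = 168
b_4 = 296
c_4 = 72
a_5 = 216
b_5 = 480
c_5 = 24
s_6 = 504
t_6 = 128
p_7 = 128
q_7 = 240
a_8 = 48
b_8 = 304
c_8 = 40
s_9 = 536
t_9 = 392
p_10 = 64
q_10 = 128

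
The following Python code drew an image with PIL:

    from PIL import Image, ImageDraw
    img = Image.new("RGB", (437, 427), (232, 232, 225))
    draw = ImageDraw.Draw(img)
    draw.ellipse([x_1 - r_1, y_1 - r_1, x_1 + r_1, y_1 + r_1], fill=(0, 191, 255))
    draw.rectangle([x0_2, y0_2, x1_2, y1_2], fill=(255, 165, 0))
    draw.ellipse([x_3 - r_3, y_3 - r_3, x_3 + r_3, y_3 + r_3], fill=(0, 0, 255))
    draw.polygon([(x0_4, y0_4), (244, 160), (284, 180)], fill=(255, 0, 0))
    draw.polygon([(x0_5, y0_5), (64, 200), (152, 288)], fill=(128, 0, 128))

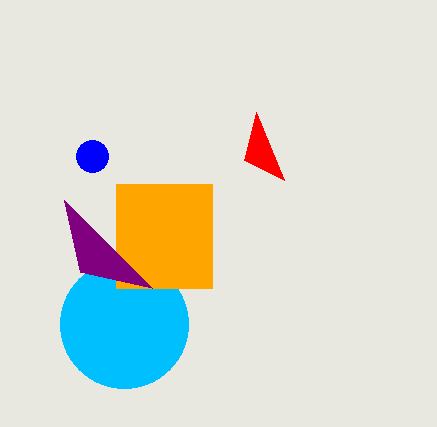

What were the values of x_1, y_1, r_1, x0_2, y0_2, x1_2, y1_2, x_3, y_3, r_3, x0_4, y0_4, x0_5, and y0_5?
x_1 = 124; y_1 = 324; r_1 = 64; x0_2 = 116; y0_2 = 184; x1_2 = 212; y1_2 = 288; x_3 = 92; y_3 = 156; r_3 = 16; x0_4 = 256; y0_4 = 112; x0_5 = 80; y0_5 = 272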